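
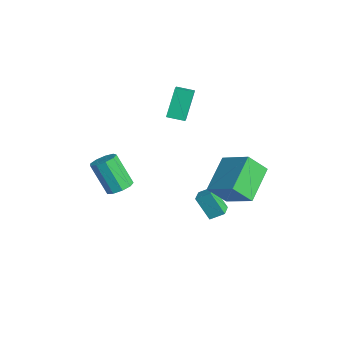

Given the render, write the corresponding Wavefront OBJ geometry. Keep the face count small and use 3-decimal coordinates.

v -1.284 0.398 2.377
v -1.985 1.212 3.908
v -2.557 1.029 1.46
v -3.257 1.842 2.991
v -0.743 1.218 2.189
v -1.443 2.031 3.72
v -2.015 1.848 1.272
v -2.716 2.662 2.803
v 1.665 1.688 -3.484
v 0.931 1.218 -2.251
v 1.991 2.379 -3.028
v 1.257 1.909 -1.794
v 2.443 1.151 -3.226
v 1.709 0.681 -1.992
v 2.769 1.842 -2.769
v 2.035 1.372 -1.536
v -0.665 -2.451 -1.861
v 0 -2.584 -1.519
v -0.969 -3.103 0.164
v -1.635 -2.969 -0.179
v -0.14 -2.089 -1.448
v -1.11 -2.607 0.235
v -0.527 -1.763 -1.57
v -1.496 -2.281 0.113
v -0.978 -1.759 -1.828
v -1.947 -2.277 -0.145
v -1.282 -2.079 -2.102
v -2.252 -2.597 -0.419
v -1.299 -2.572 -2.264
v -2.268 -3.091 -0.581
v -1.018 -3.01 -2.237
v -1.988 -3.528 -0.554
v -0.573 -3.185 -2.034
v -1.542 -3.703 -0.351
v -0.171 -3.017 -1.751
v -1.14 -3.535 -0.068
v 2.138 1.967 1.125
v 3.649 2.647 2.076
v 2.381 2.927 0.053
v 3.892 3.607 1.004
v 3.428 0.513 0.116
v 4.939 1.193 1.067
v 3.671 1.473 -0.956
v 5.182 2.153 -0.005
f 2 4 1
f 5 2 1
f 1 4 3
f 3 5 1
f 2 8 4
f 6 2 5
f 6 8 2
f 4 8 3
f 7 5 3
f 3 8 7
f 7 6 5
f 8 6 7
f 10 12 9
f 13 10 9
f 9 12 11
f 11 13 9
f 10 16 12
f 14 10 13
f 14 16 10
f 12 16 11
f 15 13 11
f 11 16 15
f 15 14 13
f 16 14 15
f 18 17 21
f 18 21 19
f 19 21 22
f 19 22 20
f 21 17 23
f 21 23 22
f 22 23 24
f 22 24 20
f 23 17 25
f 23 25 24
f 24 25 26
f 24 26 20
f 25 17 27
f 25 27 26
f 26 27 28
f 26 28 20
f 27 17 29
f 27 29 28
f 28 29 30
f 28 30 20
f 29 17 31
f 29 31 30
f 30 31 32
f 30 32 20
f 31 17 33
f 31 33 32
f 32 33 34
f 32 34 20
f 33 17 35
f 33 35 34
f 34 35 36
f 34 36 20
f 35 17 18
f 35 18 36
f 36 18 19
f 36 19 20
f 38 40 37
f 41 38 37
f 37 40 39
f 39 41 37
f 38 44 40
f 42 38 41
f 42 44 38
f 40 44 39
f 43 41 39
f 39 44 43
f 43 42 41
f 44 42 43



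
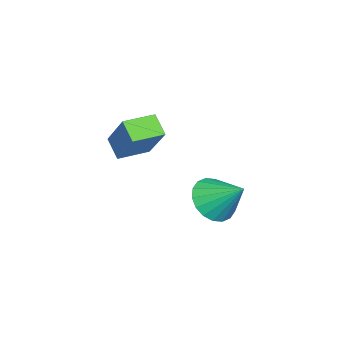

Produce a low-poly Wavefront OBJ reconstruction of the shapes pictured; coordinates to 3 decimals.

v 2.152 -0.547 -1.842
v 1.739 -1.035 -1.298
v 1.343 0.168 -1.814
v 0.93 -0.32 -1.27
v 2.93 0.28 -0.51
v 2.517 -0.208 0.034
v 2.121 0.995 -0.482
v 1.708 0.507 0.062
v 0.037 1.798 -4.366
v 0.894 1.752 -4.6
v 0.343 2.882 -3.454
v 0.746 2.013 -4.86
v 0.457 2.23 -5.021
v 0.085 2.362 -5.053
v -0.297 2.383 -4.949
v -0.612 2.287 -4.729
v -0.799 2.095 -4.438
v -0.821 1.843 -4.132
v -0.672 1.583 -3.873
v -0.384 1.366 -3.712
v -0.011 1.234 -3.68
v 0.37 1.213 -3.784
v 0.686 1.309 -4.003
v 0.873 1.501 -4.295
f 2 4 1
f 5 2 1
f 1 4 3
f 3 5 1
f 2 8 4
f 6 2 5
f 6 8 2
f 4 8 3
f 7 5 3
f 3 8 7
f 7 6 5
f 8 6 7
f 10 9 12
f 10 12 11
f 12 9 13
f 12 13 11
f 13 9 14
f 13 14 11
f 14 9 15
f 14 15 11
f 15 9 16
f 15 16 11
f 16 9 17
f 16 17 11
f 17 9 18
f 17 18 11
f 18 9 19
f 18 19 11
f 19 9 20
f 19 20 11
f 20 9 21
f 20 21 11
f 21 9 22
f 21 22 11
f 22 9 23
f 22 23 11
f 23 9 24
f 23 24 11
f 24 9 10
f 24 10 11



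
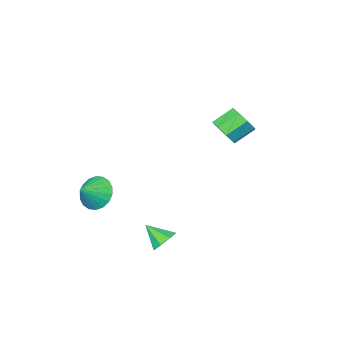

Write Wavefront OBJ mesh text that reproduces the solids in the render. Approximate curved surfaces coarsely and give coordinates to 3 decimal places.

v -1.449 1.665 2.608
v -1.037 1.872 3.174
v -1.958 2.001 3.798
v -2.371 1.795 3.232
v -1.193 2.303 2.854
v -2.114 2.432 3.478
v -1.499 2.36 2.391
v -2.42 2.49 3.015
v -1.776 2.011 2.054
v -2.697 2.14 2.678
v -1.862 1.459 2.042
v -2.783 1.588 2.666
v -1.706 1.028 2.362
v -2.627 1.157 2.986
v -1.4 0.97 2.825
v -2.321 1.1 3.449
v -1.123 1.32 3.162
v -2.044 1.449 3.786
v 2.825 -1.495 -1.374
v 3.305 -2.04 -1.888
v 3.695 -1.285 -0.786
v 3.343 -1.69 -2.071
v 3.279 -1.302 -2.115
v 3.125 -0.952 -2.012
v 2.911 -0.71 -1.783
v 2.681 -0.623 -1.472
v 2.479 -0.709 -1.143
v 2.346 -0.95 -0.859
v 2.307 -1.3 -0.677
v 2.372 -1.688 -0.633
v 2.526 -2.039 -0.735
v 2.739 -2.281 -0.964
v 2.97 -2.368 -1.275
v 3.172 -2.282 -1.604
v 2.77 4.069 -1.14
v 3.213 4.503 -0.943
v 3.21 3.311 -0.46
v 2.8 4.512 -0.666
v 2.37 4.262 -0.666
v 2.174 3.899 -0.944
v 2.327 3.636 -1.337
v 2.74 3.626 -1.615
v 3.17 3.876 -1.614
v 3.366 4.239 -1.336
f 2 1 5
f 2 5 3
f 3 5 6
f 3 6 4
f 5 1 7
f 5 7 6
f 6 7 8
f 6 8 4
f 7 1 9
f 7 9 8
f 8 9 10
f 8 10 4
f 9 1 11
f 9 11 10
f 10 11 12
f 10 12 4
f 11 1 13
f 11 13 12
f 12 13 14
f 12 14 4
f 13 1 15
f 13 15 14
f 14 15 16
f 14 16 4
f 15 1 17
f 15 17 16
f 16 17 18
f 16 18 4
f 17 1 2
f 17 2 18
f 18 2 3
f 18 3 4
f 20 19 22
f 20 22 21
f 22 19 23
f 22 23 21
f 23 19 24
f 23 24 21
f 24 19 25
f 24 25 21
f 25 19 26
f 25 26 21
f 26 19 27
f 26 27 21
f 27 19 28
f 27 28 21
f 28 19 29
f 28 29 21
f 29 19 30
f 29 30 21
f 30 19 31
f 30 31 21
f 31 19 32
f 31 32 21
f 32 19 33
f 32 33 21
f 33 19 34
f 33 34 21
f 34 19 20
f 34 20 21
f 36 35 38
f 36 38 37
f 38 35 39
f 38 39 37
f 39 35 40
f 39 40 37
f 40 35 41
f 40 41 37
f 41 35 42
f 41 42 37
f 42 35 43
f 42 43 37
f 43 35 44
f 43 44 37
f 44 35 36
f 44 36 37



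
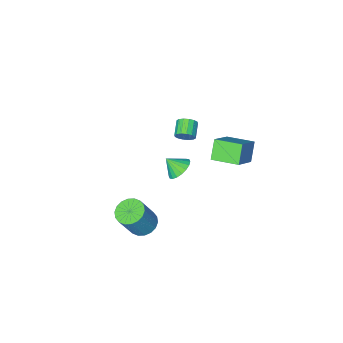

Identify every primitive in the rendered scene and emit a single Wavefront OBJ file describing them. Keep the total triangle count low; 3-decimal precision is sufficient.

v -1.563 -2.944 -2.07
v -0.95 -3.167 -2.66
v -0.997 -3.556 -1.25
v -0.808 -2.834 -2.509
v -0.816 -2.523 -2.271
v -0.973 -2.296 -1.993
v -1.246 -2.196 -1.731
v -1.581 -2.245 -1.535
v -1.914 -2.432 -1.446
v -2.176 -2.72 -1.48
v -2.318 -3.053 -1.631
v -2.31 -3.364 -1.869
v -2.153 -3.591 -2.147
v -1.88 -3.691 -2.409
v -1.545 -3.642 -2.605
v -1.212 -3.455 -2.694
v 2.807 -0.08 -2.221
v 3.466 0.439 -2.598
v 4.432 0.58 -0.716
v 3.773 0.06 -0.339
v 3.19 0.716 -2.477
v 4.155 0.857 -0.595
v 2.838 0.835 -2.305
v 3.803 0.976 -0.423
v 2.48 0.773 -2.117
v 3.445 0.914 -0.235
v 2.186 0.542 -1.949
v 3.152 0.682 -0.067
v 2.016 0.187 -1.835
v 2.981 0.328 0.047
v 2.003 -0.221 -1.798
v 2.968 -0.08 0.084
v 2.148 -0.6 -1.844
v 3.114 -0.459 0.038
v 2.425 -0.877 -1.965
v 3.39 -0.736 -0.083
v 2.777 -0.996 -2.137
v 3.742 -0.855 -0.255
v 3.135 -0.934 -2.325
v 4.1 -0.793 -0.443
v 3.428 -0.702 -2.493
v 4.394 -0.562 -0.611
v 3.599 -0.348 -2.607
v 4.564 -0.207 -0.725
v 3.612 0.06 -2.644
v 4.577 0.201 -0.762
v -1.231 -1.849 2.301
v -0.921 -1.781 2.845
v -1.559 -2.522 3.303
v -1.869 -2.591 2.759
v -1.163 -1.563 2.858
v -1.802 -2.305 3.316
v -1.424 -1.423 2.722
v -2.063 -2.164 3.18
v -1.633 -1.396 2.473
v -2.272 -2.138 2.931
v -1.734 -1.491 2.178
v -2.373 -2.233 2.636
v -1.701 -1.682 1.916
v -2.339 -2.424 2.374
v -1.541 -1.918 1.757
v -2.179 -2.659 2.215
v -1.298 -2.135 1.744
v -1.937 -2.877 2.202
v -1.037 -2.276 1.88
v -1.676 -3.017 2.338
v -0.828 -2.302 2.129
v -1.467 -3.044 2.587
v -0.727 -2.207 2.424
v -1.366 -2.949 2.882
v -0.761 -2.016 2.686
v -1.399 -2.758 3.144
v -3.545 -1.247 -0.464
v -4.183 -1.839 0.645
v -4.515 0.194 -0.253
v -5.154 -0.398 0.856
v -2.106 -0.462 0.784
v -2.745 -1.054 1.893
v -3.077 0.979 0.995
v -3.715 0.387 2.104
f 2 1 4
f 2 4 3
f 4 1 5
f 4 5 3
f 5 1 6
f 5 6 3
f 6 1 7
f 6 7 3
f 7 1 8
f 7 8 3
f 8 1 9
f 8 9 3
f 9 1 10
f 9 10 3
f 10 1 11
f 10 11 3
f 11 1 12
f 11 12 3
f 12 1 13
f 12 13 3
f 13 1 14
f 13 14 3
f 14 1 15
f 14 15 3
f 15 1 16
f 15 16 3
f 16 1 2
f 16 2 3
f 18 17 21
f 18 21 19
f 19 21 22
f 19 22 20
f 21 17 23
f 21 23 22
f 22 23 24
f 22 24 20
f 23 17 25
f 23 25 24
f 24 25 26
f 24 26 20
f 25 17 27
f 25 27 26
f 26 27 28
f 26 28 20
f 27 17 29
f 27 29 28
f 28 29 30
f 28 30 20
f 29 17 31
f 29 31 30
f 30 31 32
f 30 32 20
f 31 17 33
f 31 33 32
f 32 33 34
f 32 34 20
f 33 17 35
f 33 35 34
f 34 35 36
f 34 36 20
f 35 17 37
f 35 37 36
f 36 37 38
f 36 38 20
f 37 17 39
f 37 39 38
f 38 39 40
f 38 40 20
f 39 17 41
f 39 41 40
f 40 41 42
f 40 42 20
f 41 17 43
f 41 43 42
f 42 43 44
f 42 44 20
f 43 17 45
f 43 45 44
f 44 45 46
f 44 46 20
f 45 17 18
f 45 18 46
f 46 18 19
f 46 19 20
f 48 47 51
f 48 51 49
f 49 51 52
f 49 52 50
f 51 47 53
f 51 53 52
f 52 53 54
f 52 54 50
f 53 47 55
f 53 55 54
f 54 55 56
f 54 56 50
f 55 47 57
f 55 57 56
f 56 57 58
f 56 58 50
f 57 47 59
f 57 59 58
f 58 59 60
f 58 60 50
f 59 47 61
f 59 61 60
f 60 61 62
f 60 62 50
f 61 47 63
f 61 63 62
f 62 63 64
f 62 64 50
f 63 47 65
f 63 65 64
f 64 65 66
f 64 66 50
f 65 47 67
f 65 67 66
f 66 67 68
f 66 68 50
f 67 47 69
f 67 69 68
f 68 69 70
f 68 70 50
f 69 47 71
f 69 71 70
f 70 71 72
f 70 72 50
f 71 47 48
f 71 48 72
f 72 48 49
f 72 49 50
f 74 76 73
f 77 74 73
f 73 76 75
f 75 77 73
f 74 80 76
f 78 74 77
f 78 80 74
f 76 80 75
f 79 77 75
f 75 80 79
f 79 78 77
f 80 78 79



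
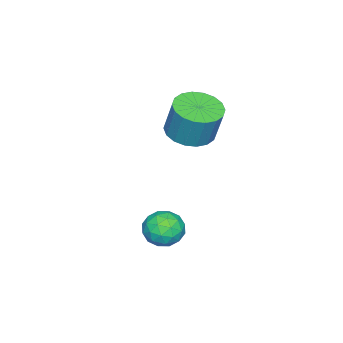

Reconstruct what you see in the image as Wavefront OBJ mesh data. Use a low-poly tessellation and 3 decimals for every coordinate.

v -1.055 0.32 0.873
v -0.016 0.609 0.655
v 0.193 1.108 2.308
v -0.845 0.82 2.527
v -0.265 1.02 0.562
v -0.056 1.52 2.216
v -0.67 1.292 0.531
v -0.461 1.792 2.184
v -1.152 1.372 0.568
v -0.943 1.872 2.221
v -1.614 1.244 0.665
v -1.405 1.744 2.318
v -1.966 0.933 0.803
v -1.757 1.432 2.457
v -2.137 0.5 0.956
v -1.928 0.999 2.609
v -2.093 0.032 1.092
v -1.884 0.531 2.745
v -1.844 -0.38 1.184
v -1.635 0.12 2.838
v -1.439 -0.652 1.216
v -1.23 -0.152 2.869
v -0.957 -0.732 1.179
v -0.748 -0.232 2.832
v -0.495 -0.604 1.082
v -0.286 -0.104 2.735
v -0.143 -0.292 0.943
v 0.066 0.207 2.597
v 0.028 0.141 0.791
v 0.237 0.64 2.444
v 3.61 2.199 -2.342
v 4.245 2.253 -1.686
v 3.175 0.887 -1.814
v 3.81 0.941 -1.158
v 3.089 1.504 -1.144
v 3.358 2.315 -1.471
v 4.062 0.825 -2.029
v 4.331 1.636 -2.356
v 4.524 1.404 -1.493
v 3.923 1.823 -0.945
v 3.497 1.317 -2.555
v 2.896 1.736 -2.007
v 3.965 2.342 -2.061
v 3.455 0.798 -1.439
v 3.031 1.129 -1.431
v 3.404 1.161 -1.046
v 3.444 2.378 -1.934
v 3.817 2.409 -1.548
v 3.138 1.969 -1.229
v 3.603 0.731 -1.952
v 3.976 0.762 -1.566
v 4.016 1.979 -2.454
v 4.389 2.011 -2.069
v 4.282 1.171 -2.271
v 4.503 1.874 -1.561
v 4.248 1.103 -1.251
v 4.396 1.035 -1.763
v 4.553 1.512 -1.955
v 4.15 2.121 -1.24
v 3.894 1.349 -0.929
v 3.47 1.68 -0.921
v 3.628 2.157 -1.113
v 4.314 1.621 -1.126
v 3.526 1.791 -2.571
v 3.27 1.019 -2.26
v 3.792 0.983 -2.387
v 3.95 1.46 -2.579
v 3.172 2.037 -2.249
v 2.917 1.266 -1.939
v 2.867 1.628 -1.545
v 3.024 2.105 -1.737
v 3.106 1.519 -2.374
f 2 1 5
f 2 5 3
f 3 5 6
f 3 6 4
f 5 1 7
f 5 7 6
f 6 7 8
f 6 8 4
f 7 1 9
f 7 9 8
f 8 9 10
f 8 10 4
f 9 1 11
f 9 11 10
f 10 11 12
f 10 12 4
f 11 1 13
f 11 13 12
f 12 13 14
f 12 14 4
f 13 1 15
f 13 15 14
f 14 15 16
f 14 16 4
f 15 1 17
f 15 17 16
f 16 17 18
f 16 18 4
f 17 1 19
f 17 19 18
f 18 19 20
f 18 20 4
f 19 1 21
f 19 21 20
f 20 21 22
f 20 22 4
f 21 1 23
f 21 23 22
f 22 23 24
f 22 24 4
f 23 1 25
f 23 25 24
f 24 25 26
f 24 26 4
f 25 1 27
f 25 27 26
f 26 27 28
f 26 28 4
f 27 1 29
f 27 29 28
f 28 29 30
f 28 30 4
f 29 1 2
f 29 2 30
f 30 2 3
f 30 3 4
f 31 68 47
f 68 42 71
f 47 71 36
f 68 71 47
f 31 47 43
f 47 36 48
f 43 48 32
f 47 48 43
f 31 43 52
f 43 32 53
f 52 53 38
f 43 53 52
f 31 52 64
f 52 38 67
f 64 67 41
f 52 67 64
f 31 64 68
f 64 41 72
f 68 72 42
f 64 72 68
f 32 48 59
f 48 36 62
f 59 62 40
f 48 62 59
f 36 71 49
f 71 42 70
f 49 70 35
f 71 70 49
f 42 72 69
f 72 41 65
f 69 65 33
f 72 65 69
f 41 67 66
f 67 38 54
f 66 54 37
f 67 54 66
f 38 53 58
f 53 32 55
f 58 55 39
f 53 55 58
f 34 60 46
f 60 40 61
f 46 61 35
f 60 61 46
f 34 46 44
f 46 35 45
f 44 45 33
f 46 45 44
f 34 44 51
f 44 33 50
f 51 50 37
f 44 50 51
f 34 51 56
f 51 37 57
f 56 57 39
f 51 57 56
f 34 56 60
f 56 39 63
f 60 63 40
f 56 63 60
f 35 61 49
f 61 40 62
f 49 62 36
f 61 62 49
f 33 45 69
f 45 35 70
f 69 70 42
f 45 70 69
f 37 50 66
f 50 33 65
f 66 65 41
f 50 65 66
f 39 57 58
f 57 37 54
f 58 54 38
f 57 54 58
f 40 63 59
f 63 39 55
f 59 55 32
f 63 55 59



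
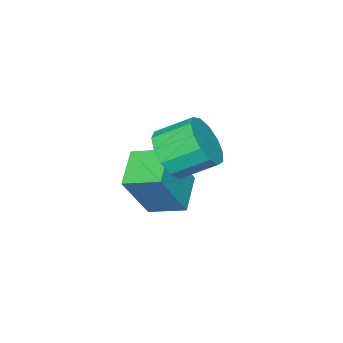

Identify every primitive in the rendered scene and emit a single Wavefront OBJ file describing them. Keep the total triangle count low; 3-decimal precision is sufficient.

v 2.783 2.463 0.268
v 3.156 2.135 1.077
v 2.511 3.089 1.762
v 2.137 3.417 0.952
v 3.499 2.5 0.89
v 2.854 3.455 1.575
v 3.615 2.854 0.506
v 2.97 3.809 1.19
v 3.466 3.084 0.046
v 2.821 4.038 0.73
v 3.1 3.116 -0.344
v 2.455 4.071 0.341
v 2.634 2.941 -0.539
v 1.989 3.896 0.145
v 2.214 2.614 -0.479
v 1.569 3.569 0.206
v 1.975 2.239 -0.181
v 1.33 3.193 0.504
v 1.993 1.935 0.259
v 1.348 2.889 0.944
v 2.261 1.798 0.702
v 1.616 2.753 1.387
v 2.694 1.873 1.007
v 2.049 2.827 1.692
v 0.892 0.518 -2.687
v 1.901 0.307 -0.926
v 0.489 1.707 -2.314
v 1.497 1.496 -0.553
v 2.063 1.104 -3.287
v 3.071 0.893 -1.526
v 1.659 2.293 -2.914
v 2.668 2.082 -1.153
f 2 1 5
f 2 5 3
f 3 5 6
f 3 6 4
f 5 1 7
f 5 7 6
f 6 7 8
f 6 8 4
f 7 1 9
f 7 9 8
f 8 9 10
f 8 10 4
f 9 1 11
f 9 11 10
f 10 11 12
f 10 12 4
f 11 1 13
f 11 13 12
f 12 13 14
f 12 14 4
f 13 1 15
f 13 15 14
f 14 15 16
f 14 16 4
f 15 1 17
f 15 17 16
f 16 17 18
f 16 18 4
f 17 1 19
f 17 19 18
f 18 19 20
f 18 20 4
f 19 1 21
f 19 21 20
f 20 21 22
f 20 22 4
f 21 1 23
f 21 23 22
f 22 23 24
f 22 24 4
f 23 1 2
f 23 2 24
f 24 2 3
f 24 3 4
f 26 28 25
f 29 26 25
f 25 28 27
f 27 29 25
f 26 32 28
f 30 26 29
f 30 32 26
f 28 32 27
f 31 29 27
f 27 32 31
f 31 30 29
f 32 30 31



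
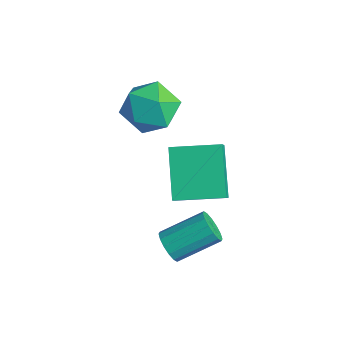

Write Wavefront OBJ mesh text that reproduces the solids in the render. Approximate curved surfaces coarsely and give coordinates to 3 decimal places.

v 0.904 -2.603 0.737
v 1.421 -3.046 1.497
v -0.439 -1.876 2.074
v 0.077 -2.32 2.834
v 1.883 -1.14 0.926
v 2.399 -1.584 1.686
v 0.539 -0.414 2.263
v 1.056 -0.857 3.023
v -1.964 -1.133 3.444
v -1.119 -1.452 2.774
v -1.781 -2.668 4.406
v -0.936 -2.987 3.736
v -0.8 -2.118 4.438
v -0.913 -1.17 3.843
v -1.987 -2.95 3.337
v -2.1 -2.002 2.742
v -1.133 -2.575 2.708
v -0.399 -2.061 3.388
v -2.501 -2.059 3.792
v -1.767 -1.545 4.472
v 1.962 -3.544 -0.312
v 2.213 -3.882 0.156
v 2.688 -2.475 0.92
v 2.438 -2.136 0.452
v 2.454 -3.846 -0.06
v 2.929 -2.439 0.704
v 2.564 -3.729 -0.344
v 3.039 -2.322 0.42
v 2.512 -3.562 -0.619
v 2.987 -2.155 0.144
v 2.313 -3.39 -0.812
v 2.788 -1.983 -0.049
v 2.02 -3.259 -0.871
v 2.495 -1.852 -0.107
v 1.712 -3.205 -0.78
v 2.187 -1.798 -0.016
v 1.471 -3.241 -0.564
v 1.946 -1.834 0.2
v 1.361 -3.358 -0.28
v 1.836 -1.951 0.484
v 1.413 -3.525 -0.004
v 1.888 -2.118 0.759
v 1.612 -3.697 0.189
v 2.087 -2.29 0.952
v 1.905 -3.828 0.247
v 2.38 -2.421 1.011
f 2 4 1
f 5 2 1
f 1 4 3
f 3 5 1
f 2 8 4
f 6 2 5
f 6 8 2
f 4 8 3
f 7 5 3
f 3 8 7
f 7 6 5
f 8 6 7
f 9 20 14
f 9 14 10
f 9 10 16
f 9 16 19
f 9 19 20
f 10 14 18
f 14 20 13
f 20 19 11
f 19 16 15
f 16 10 17
f 12 18 13
f 12 13 11
f 12 11 15
f 12 15 17
f 12 17 18
f 13 18 14
f 11 13 20
f 15 11 19
f 17 15 16
f 18 17 10
f 22 21 25
f 22 25 23
f 23 25 26
f 23 26 24
f 25 21 27
f 25 27 26
f 26 27 28
f 26 28 24
f 27 21 29
f 27 29 28
f 28 29 30
f 28 30 24
f 29 21 31
f 29 31 30
f 30 31 32
f 30 32 24
f 31 21 33
f 31 33 32
f 32 33 34
f 32 34 24
f 33 21 35
f 33 35 34
f 34 35 36
f 34 36 24
f 35 21 37
f 35 37 36
f 36 37 38
f 36 38 24
f 37 21 39
f 37 39 38
f 38 39 40
f 38 40 24
f 39 21 41
f 39 41 40
f 40 41 42
f 40 42 24
f 41 21 43
f 41 43 42
f 42 43 44
f 42 44 24
f 43 21 45
f 43 45 44
f 44 45 46
f 44 46 24
f 45 21 22
f 45 22 46
f 46 22 23
f 46 23 24



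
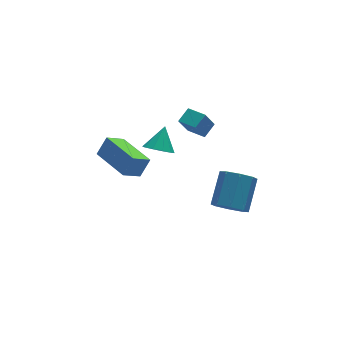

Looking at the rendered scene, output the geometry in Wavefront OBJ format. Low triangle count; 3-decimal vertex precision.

v 2.747 1.253 -0.537
v 2.223 1.15 0.459
v 2.272 2.188 -0.69
v 1.748 2.085 0.305
v 3.412 1.655 -0.145
v 2.888 1.552 0.85
v 2.937 2.59 -0.299
v 2.413 2.487 0.697
v -2.275 -1.285 0.77
v -1.716 -1.107 1.629
v -2.797 0.717 0.696
v -2.238 0.895 1.555
v -1.382 -1.075 0.145
v -0.823 -0.897 1.004
v -1.904 0.927 0.071
v -1.345 1.105 0.93
v 0.137 0.549 0.08
v 0.77 0.145 -0.035
v 0.743 1.231 1.02
v 0.784 0.52 -0.317
v 0.552 0.907 -0.447
v 0.161 1.157 -0.376
v -0.24 1.175 -0.131
v -0.496 0.954 0.195
v -0.511 0.579 0.476
v -0.278 0.192 0.607
v 0.113 -0.058 0.535
v 0.513 -0.076 0.29
v 1.609 -4.31 -0.313
v 2.335 -4.743 -0.469
v 3.218 -3.663 0.636
v 2.491 -3.23 0.793
v 2.245 -4.243 -0.887
v 3.128 -3.163 0.219
v 1.783 -3.781 -0.968
v 2.666 -2.701 0.137
v 1.218 -3.63 -0.666
v 2.101 -2.55 0.44
v 0.882 -3.877 -0.156
v 1.765 -2.797 0.949
v 0.972 -4.377 0.261
v 1.855 -3.297 1.367
v 1.434 -4.839 0.343
v 2.317 -3.759 1.448
v 1.999 -4.99 0.04
v 2.882 -3.91 1.146
f 2 4 1
f 5 2 1
f 1 4 3
f 3 5 1
f 2 8 4
f 6 2 5
f 6 8 2
f 4 8 3
f 7 5 3
f 3 8 7
f 7 6 5
f 8 6 7
f 10 12 9
f 13 10 9
f 9 12 11
f 11 13 9
f 10 16 12
f 14 10 13
f 14 16 10
f 12 16 11
f 15 13 11
f 11 16 15
f 15 14 13
f 16 14 15
f 18 17 20
f 18 20 19
f 20 17 21
f 20 21 19
f 21 17 22
f 21 22 19
f 22 17 23
f 22 23 19
f 23 17 24
f 23 24 19
f 24 17 25
f 24 25 19
f 25 17 26
f 25 26 19
f 26 17 27
f 26 27 19
f 27 17 28
f 27 28 19
f 28 17 18
f 28 18 19
f 30 29 33
f 30 33 31
f 31 33 34
f 31 34 32
f 33 29 35
f 33 35 34
f 34 35 36
f 34 36 32
f 35 29 37
f 35 37 36
f 36 37 38
f 36 38 32
f 37 29 39
f 37 39 38
f 38 39 40
f 38 40 32
f 39 29 41
f 39 41 40
f 40 41 42
f 40 42 32
f 41 29 43
f 41 43 42
f 42 43 44
f 42 44 32
f 43 29 45
f 43 45 44
f 44 45 46
f 44 46 32
f 45 29 30
f 45 30 46
f 46 30 31
f 46 31 32



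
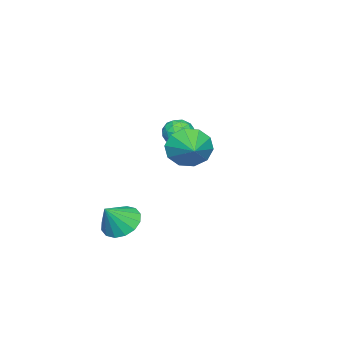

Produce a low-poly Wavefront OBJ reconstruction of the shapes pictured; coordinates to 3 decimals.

v -2.781 -0.302 -1.685
v -2.39 0.108 -1.168
v -1.89 -1.168 -1.672
v -1.499 -0.758 -1.155
v -2.16 -1.094 -0.958
v -2.71 -0.559 -0.965
v -1.57 -0.501 -1.875
v -2.12 0.034 -1.882
v -1.641 -0.015 -1.285
v -2.006 -0.382 -0.718
v -2.274 -0.678 -2.122
v -2.639 -1.045 -1.555
v -2.663 -0.021 -1.428
v -1.617 -1.039 -1.412
v -2.005 -1.237 -1.296
v -1.775 -0.996 -0.992
v -2.852 -0.413 -1.309
v -2.622 -0.172 -1.004
v -2.487 -0.879 -0.881
v -1.658 -0.888 -1.836
v -1.428 -0.647 -1.531
v -2.505 -0.064 -1.848
v -2.275 0.177 -1.544
v -1.793 -0.181 -1.959
v -1.993 0.148 -1.192
v -1.47 -0.361 -1.185
v -1.511 -0.21 -1.608
v -1.835 0.105 -1.612
v -2.208 -0.068 -0.859
v -1.685 -0.577 -0.851
v -2.073 -0.775 -0.735
v -2.397 -0.46 -0.74
v -1.768 -0.14 -0.928
v -2.595 -0.483 -1.989
v -2.072 -0.992 -1.981
v -1.883 -0.6 -2.1
v -2.207 -0.285 -2.105
v -2.81 -0.699 -1.655
v -2.287 -1.208 -1.648
v -2.445 -1.165 -1.228
v -2.769 -0.85 -1.232
v -2.512 -0.92 -1.912
v 3.297 -0.499 -4.457
v 4.045 -0.39 -5.015
v 4.143 -0.801 -3.383
v 3.963 0.051 -4.827
v 3.703 0.345 -4.54
v 3.334 0.412 -4.23
v 2.955 0.235 -3.981
v 2.667 -0.138 -3.86
v 2.549 -0.609 -3.899
v 2.631 -1.05 -4.087
v 2.892 -1.343 -4.375
v 3.261 -1.411 -4.684
v 3.64 -1.234 -4.933
v 3.927 -0.86 -5.054
v 2.101 2.016 -0.155
v 2.557 1.784 -1.026
v 3.199 2.784 0.215
v 2.223 2.304 -1.115
v 1.843 2.714 -0.838
v 1.561 2.857 -0.299
v 1.486 2.679 0.294
v 1.645 2.247 0.716
v 1.979 1.727 0.805
v 2.36 1.318 0.528
v 2.642 1.175 -0.011
v 2.717 1.353 -0.604
f 1 38 17
f 38 12 41
f 17 41 6
f 38 41 17
f 1 17 13
f 17 6 18
f 13 18 2
f 17 18 13
f 1 13 22
f 13 2 23
f 22 23 8
f 13 23 22
f 1 22 34
f 22 8 37
f 34 37 11
f 22 37 34
f 1 34 38
f 34 11 42
f 38 42 12
f 34 42 38
f 2 18 29
f 18 6 32
f 29 32 10
f 18 32 29
f 6 41 19
f 41 12 40
f 19 40 5
f 41 40 19
f 12 42 39
f 42 11 35
f 39 35 3
f 42 35 39
f 11 37 36
f 37 8 24
f 36 24 7
f 37 24 36
f 8 23 28
f 23 2 25
f 28 25 9
f 23 25 28
f 4 30 16
f 30 10 31
f 16 31 5
f 30 31 16
f 4 16 14
f 16 5 15
f 14 15 3
f 16 15 14
f 4 14 21
f 14 3 20
f 21 20 7
f 14 20 21
f 4 21 26
f 21 7 27
f 26 27 9
f 21 27 26
f 4 26 30
f 26 9 33
f 30 33 10
f 26 33 30
f 5 31 19
f 31 10 32
f 19 32 6
f 31 32 19
f 3 15 39
f 15 5 40
f 39 40 12
f 15 40 39
f 7 20 36
f 20 3 35
f 36 35 11
f 20 35 36
f 9 27 28
f 27 7 24
f 28 24 8
f 27 24 28
f 10 33 29
f 33 9 25
f 29 25 2
f 33 25 29
f 44 43 46
f 44 46 45
f 46 43 47
f 46 47 45
f 47 43 48
f 47 48 45
f 48 43 49
f 48 49 45
f 49 43 50
f 49 50 45
f 50 43 51
f 50 51 45
f 51 43 52
f 51 52 45
f 52 43 53
f 52 53 45
f 53 43 54
f 53 54 45
f 54 43 55
f 54 55 45
f 55 43 56
f 55 56 45
f 56 43 44
f 56 44 45
f 58 57 60
f 58 60 59
f 60 57 61
f 60 61 59
f 61 57 62
f 61 62 59
f 62 57 63
f 62 63 59
f 63 57 64
f 63 64 59
f 64 57 65
f 64 65 59
f 65 57 66
f 65 66 59
f 66 57 67
f 66 67 59
f 67 57 68
f 67 68 59
f 68 57 58
f 68 58 59



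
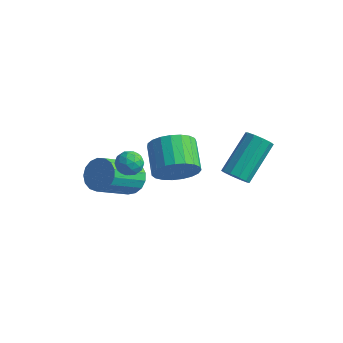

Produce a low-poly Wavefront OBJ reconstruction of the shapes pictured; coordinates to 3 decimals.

v 1.776 -1.931 0.774
v 2.188 -2.24 1.153
v 2.157 -0.598 2.525
v 1.744 -0.289 2.146
v 2.397 -2.022 0.897
v 2.366 -0.381 2.27
v 2.368 -1.769 0.594
v 2.337 -0.128 1.967
v 2.113 -1.578 0.36
v 2.082 0.063 1.732
v 1.729 -1.522 0.284
v 1.698 0.12 1.656
v 1.363 -1.622 0.395
v 1.332 0.02 1.767
v 1.154 -1.839 0.65
v 1.123 -0.198 2.023
v 1.183 -2.092 0.953
v 1.152 -0.451 2.326
v 1.438 -2.283 1.188
v 1.407 -0.642 2.56
v 1.822 -2.34 1.264
v 1.791 -0.698 2.636
v -2.544 -2.894 0.634
v -2.143 -3.028 0.138
v -2.937 -3.872 0.582
v -2.536 -4.006 0.086
v -2.295 -3.918 0.685
v -2.052 -3.313 0.717
v -3.028 -3.587 0.003
v -2.785 -2.982 0.035
v -2.442 -3.456 -0.252
v -1.989 -3.661 0.169
v -3.091 -3.239 0.551
v -2.638 -3.444 0.972
v -2.309 -2.875 0.391
v -2.771 -4.025 0.329
v -2.629 -3.973 0.681
v -2.393 -4.052 0.39
v -2.256 -3.043 0.731
v -2.02 -3.122 0.44
v -2.109 -3.645 0.761
v -3.06 -3.778 0.28
v -2.824 -3.857 -0.011
v -2.687 -2.848 0.33
v -2.451 -2.927 0.039
v -2.971 -3.255 -0.041
v -2.249 -3.206 -0.13
v -2.48 -3.78 -0.161
v -2.769 -3.534 -0.21
v -2.627 -3.179 -0.191
v -1.983 -3.326 0.118
v -2.214 -3.901 0.087
v -2.072 -3.849 0.439
v -1.929 -3.494 0.458
v -2.159 -3.578 -0.112
v -2.866 -2.999 0.633
v -3.097 -3.574 0.602
v -3.151 -3.406 0.262
v -3.008 -3.051 0.281
v -2.6 -3.12 0.881
v -2.831 -3.694 0.85
v -2.453 -3.721 0.911
v -2.311 -3.366 0.93
v -2.921 -3.322 0.832
v -1.342 -1.848 -0.618
v -0.786 -1.929 0.269
v -1.821 -0.972 1.005
v -2.378 -0.892 0.118
v -0.602 -1.582 0.078
v -1.637 -0.625 0.813
v -0.546 -1.282 -0.234
v -1.581 -0.325 0.501
v -0.628 -1.079 -0.613
v -1.663 -0.122 0.123
v -0.833 -1.01 -0.992
v -1.868 -0.053 -0.256
v -1.126 -1.086 -1.306
v -2.161 -0.129 -0.57
v -1.457 -1.293 -1.501
v -2.492 -0.336 -0.766
v -1.768 -1.597 -1.544
v -2.803 -0.64 -0.809
v -2.005 -1.944 -1.427
v -3.04 -0.987 -0.691
v -2.128 -2.274 -1.169
v -3.163 -1.317 -0.434
v -2.115 -2.531 -0.816
v -3.15 -1.574 -0.081
v -1.968 -2.67 -0.429
v -3.003 -1.713 0.306
v -1.714 -2.667 -0.075
v -2.749 -1.71 0.661
v -1.394 -2.522 0.186
v -2.43 -1.565 0.921
v -1.066 -2.261 0.307
v -2.102 -1.304 1.043
v -3.418 -2.393 -1.746
v -3.107 -1.973 -1.076
v -3.37 -3.647 0.096
v -3.682 -4.067 -0.574
v -3.507 -1.899 -1.06
v -3.77 -3.573 0.112
v -3.886 -1.938 -1.201
v -4.149 -3.612 -0.029
v -4.159 -2.082 -1.467
v -4.422 -3.755 -0.295
v -4.261 -2.297 -1.797
v -4.525 -3.97 -0.625
v -4.171 -2.533 -2.115
v -4.434 -4.207 -0.943
v -3.908 -2.738 -2.349
v -4.171 -4.412 -1.177
v -3.533 -2.864 -2.444
v -3.796 -4.538 -1.272
v -3.132 -2.882 -2.38
v -3.395 -4.556 -1.208
v -2.796 -2.788 -2.17
v -3.06 -4.461 -0.998
v -2.603 -2.603 -1.863
v -2.866 -4.277 -0.691
v -2.597 -2.371 -1.529
v -2.86 -4.044 -0.357
v -2.779 -2.143 -1.245
v -3.042 -3.817 -0.073
f 2 1 5
f 2 5 3
f 3 5 6
f 3 6 4
f 5 1 7
f 5 7 6
f 6 7 8
f 6 8 4
f 7 1 9
f 7 9 8
f 8 9 10
f 8 10 4
f 9 1 11
f 9 11 10
f 10 11 12
f 10 12 4
f 11 1 13
f 11 13 12
f 12 13 14
f 12 14 4
f 13 1 15
f 13 15 14
f 14 15 16
f 14 16 4
f 15 1 17
f 15 17 16
f 16 17 18
f 16 18 4
f 17 1 19
f 17 19 18
f 18 19 20
f 18 20 4
f 19 1 21
f 19 21 20
f 20 21 22
f 20 22 4
f 21 1 2
f 21 2 22
f 22 2 3
f 22 3 4
f 23 60 39
f 60 34 63
f 39 63 28
f 60 63 39
f 23 39 35
f 39 28 40
f 35 40 24
f 39 40 35
f 23 35 44
f 35 24 45
f 44 45 30
f 35 45 44
f 23 44 56
f 44 30 59
f 56 59 33
f 44 59 56
f 23 56 60
f 56 33 64
f 60 64 34
f 56 64 60
f 24 40 51
f 40 28 54
f 51 54 32
f 40 54 51
f 28 63 41
f 63 34 62
f 41 62 27
f 63 62 41
f 34 64 61
f 64 33 57
f 61 57 25
f 64 57 61
f 33 59 58
f 59 30 46
f 58 46 29
f 59 46 58
f 30 45 50
f 45 24 47
f 50 47 31
f 45 47 50
f 26 52 38
f 52 32 53
f 38 53 27
f 52 53 38
f 26 38 36
f 38 27 37
f 36 37 25
f 38 37 36
f 26 36 43
f 36 25 42
f 43 42 29
f 36 42 43
f 26 43 48
f 43 29 49
f 48 49 31
f 43 49 48
f 26 48 52
f 48 31 55
f 52 55 32
f 48 55 52
f 27 53 41
f 53 32 54
f 41 54 28
f 53 54 41
f 25 37 61
f 37 27 62
f 61 62 34
f 37 62 61
f 29 42 58
f 42 25 57
f 58 57 33
f 42 57 58
f 31 49 50
f 49 29 46
f 50 46 30
f 49 46 50
f 32 55 51
f 55 31 47
f 51 47 24
f 55 47 51
f 66 65 69
f 66 69 67
f 67 69 70
f 67 70 68
f 69 65 71
f 69 71 70
f 70 71 72
f 70 72 68
f 71 65 73
f 71 73 72
f 72 73 74
f 72 74 68
f 73 65 75
f 73 75 74
f 74 75 76
f 74 76 68
f 75 65 77
f 75 77 76
f 76 77 78
f 76 78 68
f 77 65 79
f 77 79 78
f 78 79 80
f 78 80 68
f 79 65 81
f 79 81 80
f 80 81 82
f 80 82 68
f 81 65 83
f 81 83 82
f 82 83 84
f 82 84 68
f 83 65 85
f 83 85 84
f 84 85 86
f 84 86 68
f 85 65 87
f 85 87 86
f 86 87 88
f 86 88 68
f 87 65 89
f 87 89 88
f 88 89 90
f 88 90 68
f 89 65 91
f 89 91 90
f 90 91 92
f 90 92 68
f 91 65 93
f 91 93 92
f 92 93 94
f 92 94 68
f 93 65 95
f 93 95 94
f 94 95 96
f 94 96 68
f 95 65 66
f 95 66 96
f 96 66 67
f 96 67 68
f 98 97 101
f 98 101 99
f 99 101 102
f 99 102 100
f 101 97 103
f 101 103 102
f 102 103 104
f 102 104 100
f 103 97 105
f 103 105 104
f 104 105 106
f 104 106 100
f 105 97 107
f 105 107 106
f 106 107 108
f 106 108 100
f 107 97 109
f 107 109 108
f 108 109 110
f 108 110 100
f 109 97 111
f 109 111 110
f 110 111 112
f 110 112 100
f 111 97 113
f 111 113 112
f 112 113 114
f 112 114 100
f 113 97 115
f 113 115 114
f 114 115 116
f 114 116 100
f 115 97 117
f 115 117 116
f 116 117 118
f 116 118 100
f 117 97 119
f 117 119 118
f 118 119 120
f 118 120 100
f 119 97 121
f 119 121 120
f 120 121 122
f 120 122 100
f 121 97 123
f 121 123 122
f 122 123 124
f 122 124 100
f 123 97 98
f 123 98 124
f 124 98 99
f 124 99 100



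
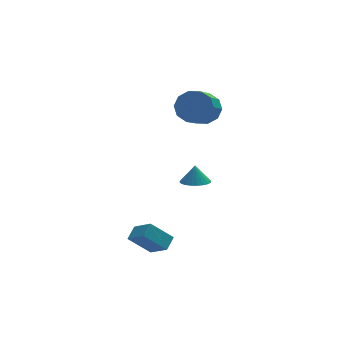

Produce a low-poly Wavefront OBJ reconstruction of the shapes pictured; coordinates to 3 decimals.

v -0.792 -2.796 -2.911
v -0.282 -2.201 -2.511
v -1.344 -1.785 -3.708
v -0.833 -1.191 -3.308
v 0.313 -3.029 -3.972
v 0.824 -2.435 -3.572
v -0.238 -2.019 -4.769
v 0.272 -1.424 -4.369
v 4.107 3.623 1.652
v 4.587 3.968 2.496
v 3.652 2.442 3.651
v 3.173 2.097 2.808
v 4.03 4.273 2.448
v 3.095 2.747 3.603
v 3.503 4.329 2.096
v 2.568 2.803 3.251
v 3.206 4.116 1.574
v 2.272 2.59 2.729
v 3.254 3.714 1.083
v 2.319 2.188 2.238
v 3.628 3.278 0.809
v 2.693 1.752 1.964
v 4.185 2.973 0.857
v 3.25 1.447 2.012
v 4.712 2.917 1.209
v 3.777 1.391 2.364
v 5.008 3.13 1.731
v 4.074 1.604 2.886
v 4.961 3.532 2.222
v 4.026 2.006 3.377
v 3.608 3.177 -3.6
v 4.042 3.853 -3.809
v 3.672 3.463 -2.54
v 3.739 3.966 -3.821
v 3.416 3.959 -3.8
v 3.122 3.833 -3.748
v 2.902 3.607 -3.674
v 2.79 3.316 -3.588
v 2.802 3.003 -3.505
v 2.937 2.717 -3.436
v 3.174 2.501 -3.392
v 3.477 2.388 -3.379
v 3.8 2.395 -3.4
v 4.094 2.521 -3.452
v 4.314 2.746 -3.526
v 4.426 3.038 -3.612
v 4.414 3.351 -3.695
v 4.279 3.637 -3.765
f 2 4 1
f 5 2 1
f 1 4 3
f 3 5 1
f 2 8 4
f 6 2 5
f 6 8 2
f 4 8 3
f 7 5 3
f 3 8 7
f 7 6 5
f 8 6 7
f 10 9 13
f 10 13 11
f 11 13 14
f 11 14 12
f 13 9 15
f 13 15 14
f 14 15 16
f 14 16 12
f 15 9 17
f 15 17 16
f 16 17 18
f 16 18 12
f 17 9 19
f 17 19 18
f 18 19 20
f 18 20 12
f 19 9 21
f 19 21 20
f 20 21 22
f 20 22 12
f 21 9 23
f 21 23 22
f 22 23 24
f 22 24 12
f 23 9 25
f 23 25 24
f 24 25 26
f 24 26 12
f 25 9 27
f 25 27 26
f 26 27 28
f 26 28 12
f 27 9 29
f 27 29 28
f 28 29 30
f 28 30 12
f 29 9 10
f 29 10 30
f 30 10 11
f 30 11 12
f 32 31 34
f 32 34 33
f 34 31 35
f 34 35 33
f 35 31 36
f 35 36 33
f 36 31 37
f 36 37 33
f 37 31 38
f 37 38 33
f 38 31 39
f 38 39 33
f 39 31 40
f 39 40 33
f 40 31 41
f 40 41 33
f 41 31 42
f 41 42 33
f 42 31 43
f 42 43 33
f 43 31 44
f 43 44 33
f 44 31 45
f 44 45 33
f 45 31 46
f 45 46 33
f 46 31 47
f 46 47 33
f 47 31 48
f 47 48 33
f 48 31 32
f 48 32 33



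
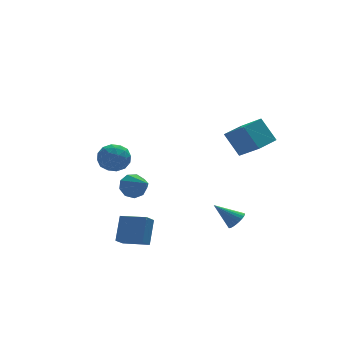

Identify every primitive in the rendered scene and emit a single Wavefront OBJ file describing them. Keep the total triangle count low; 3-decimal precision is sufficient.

v 2.017 -2.016 3.72
v 2.595 -3.189 4.641
v 3.196 -1.347 3.831
v 3.775 -2.521 4.753
v 2.545 -2.739 2.467
v 3.124 -3.913 3.389
v 3.725 -2.071 2.579
v 4.303 -3.244 3.5
v -0.655 4.191 -2.383
v -0.31 4.592 -1.756
v -0.385 2.509 -1.457
v -0.864 4.548 -1.675
v -1.319 4.337 -1.926
v -1.464 4.058 -2.39
v -1.23 3.841 -2.852
v -0.727 3.789 -3.094
v -0.19 3.924 -3.004
v 0.129 4.185 -2.623
v 0.082 4.449 -2.131
v -3.591 -1.756 -2.918
v -3.079 -0.933 -1.67
v -3.047 -1.249 -3.476
v -2.535 -0.426 -2.229
v -2.505 -2.714 -2.731
v -1.993 -1.891 -1.484
v -1.961 -2.207 -3.29
v -1.449 -1.384 -2.042
v -3.189 2.335 0.787
v -2.729 2.826 1.453
v -1.851 1.894 0.187
v -1.391 2.385 0.853
v -1.876 1.607 1.089
v -2.703 1.88 1.46
v -1.877 2.84 0.18
v -2.704 3.113 0.551
v -1.918 3.138 1.078
v -1.917 2.376 1.639
v -2.663 2.344 0.001
v -2.662 1.582 0.562
v -3.076 2.619 1.173
v -1.504 2.101 0.467
v -1.789 1.644 0.606
v -1.518 1.932 0.997
v -3.061 2.063 1.177
v -2.791 2.352 1.568
v -2.29 1.635 1.354
v -1.789 2.368 0.072
v -1.519 2.657 0.463
v -3.062 2.788 0.643
v -2.791 3.076 1.034
v -2.29 3.085 0.286
v -2.329 3.091 1.344
v -1.543 2.832 0.991
v -1.828 3.099 0.596
v -2.314 3.26 0.814
v -2.329 2.643 1.673
v -1.542 2.384 1.321
v -1.828 1.927 1.459
v -2.314 2.087 1.677
v -1.852 2.826 1.453
v -3.038 2.336 0.319
v -2.251 2.077 -0.033
v -2.266 2.633 -0.037
v -2.752 2.793 0.181
v -3.037 1.888 0.649
v -2.251 1.629 0.296
v -2.266 1.46 0.826
v -2.752 1.621 1.044
v -2.728 1.894 0.187
v 2.921 -1.605 -2.77
v 3.303 -1.749 -2.303
v 1.899 -1.015 -1.75
v 3.378 -1.526 -2.358
v 3.383 -1.314 -2.475
v 3.318 -1.147 -2.638
v 3.192 -1.05 -2.82
v 3.025 -1.037 -2.995
v 2.842 -1.111 -3.135
v 2.672 -1.26 -3.22
v 2.539 -1.462 -3.236
v 2.465 -1.685 -3.181
v 2.46 -1.897 -3.064
v 2.525 -2.064 -2.902
v 2.65 -2.161 -2.719
v 2.817 -2.174 -2.544
v 3 -2.1 -2.404
v 3.171 -1.951 -2.319
f 2 4 1
f 5 2 1
f 1 4 3
f 3 5 1
f 2 8 4
f 6 2 5
f 6 8 2
f 4 8 3
f 7 5 3
f 3 8 7
f 7 6 5
f 8 6 7
f 10 9 12
f 10 12 11
f 12 9 13
f 12 13 11
f 13 9 14
f 13 14 11
f 14 9 15
f 14 15 11
f 15 9 16
f 15 16 11
f 16 9 17
f 16 17 11
f 17 9 18
f 17 18 11
f 18 9 19
f 18 19 11
f 19 9 10
f 19 10 11
f 21 23 20
f 24 21 20
f 20 23 22
f 22 24 20
f 21 27 23
f 25 21 24
f 25 27 21
f 23 27 22
f 26 24 22
f 22 27 26
f 26 25 24
f 27 25 26
f 28 65 44
f 65 39 68
f 44 68 33
f 65 68 44
f 28 44 40
f 44 33 45
f 40 45 29
f 44 45 40
f 28 40 49
f 40 29 50
f 49 50 35
f 40 50 49
f 28 49 61
f 49 35 64
f 61 64 38
f 49 64 61
f 28 61 65
f 61 38 69
f 65 69 39
f 61 69 65
f 29 45 56
f 45 33 59
f 56 59 37
f 45 59 56
f 33 68 46
f 68 39 67
f 46 67 32
f 68 67 46
f 39 69 66
f 69 38 62
f 66 62 30
f 69 62 66
f 38 64 63
f 64 35 51
f 63 51 34
f 64 51 63
f 35 50 55
f 50 29 52
f 55 52 36
f 50 52 55
f 31 57 43
f 57 37 58
f 43 58 32
f 57 58 43
f 31 43 41
f 43 32 42
f 41 42 30
f 43 42 41
f 31 41 48
f 41 30 47
f 48 47 34
f 41 47 48
f 31 48 53
f 48 34 54
f 53 54 36
f 48 54 53
f 31 53 57
f 53 36 60
f 57 60 37
f 53 60 57
f 32 58 46
f 58 37 59
f 46 59 33
f 58 59 46
f 30 42 66
f 42 32 67
f 66 67 39
f 42 67 66
f 34 47 63
f 47 30 62
f 63 62 38
f 47 62 63
f 36 54 55
f 54 34 51
f 55 51 35
f 54 51 55
f 37 60 56
f 60 36 52
f 56 52 29
f 60 52 56
f 71 70 73
f 71 73 72
f 73 70 74
f 73 74 72
f 74 70 75
f 74 75 72
f 75 70 76
f 75 76 72
f 76 70 77
f 76 77 72
f 77 70 78
f 77 78 72
f 78 70 79
f 78 79 72
f 79 70 80
f 79 80 72
f 80 70 81
f 80 81 72
f 81 70 82
f 81 82 72
f 82 70 83
f 82 83 72
f 83 70 84
f 83 84 72
f 84 70 85
f 84 85 72
f 85 70 86
f 85 86 72
f 86 70 87
f 86 87 72
f 87 70 71
f 87 71 72



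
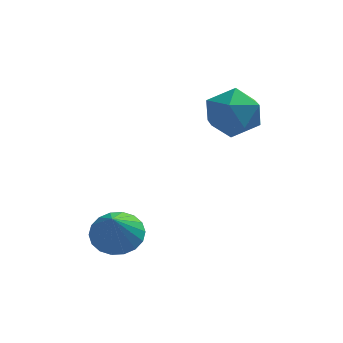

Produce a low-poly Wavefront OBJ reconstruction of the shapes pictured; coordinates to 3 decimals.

v -0.041 -1.772 -1.408
v 0.82 -1.358 -1.079
v -0.099 -2.788 0.028
v 0.506 -1.089 -0.902
v 0.084 -0.956 -0.825
v -0.363 -0.984 -0.863
v -0.746 -1.168 -1.009
v -0.99 -1.472 -1.234
v -1.045 -1.835 -1.493
v -0.902 -2.185 -1.736
v -0.588 -2.454 -1.913
v -0.165 -2.587 -1.99
v 0.282 -2.559 -1.952
v 0.665 -2.375 -1.806
v 0.908 -2.071 -1.581
v 0.964 -1.708 -1.322
v 3.432 3.25 2.885
v 4.636 3.055 2.888
v 3.124 1.345 2.472
v 4.328 1.15 2.475
v 3.75 1.408 3.517
v 3.94 2.585 3.773
v 3.82 1.815 1.587
v 4.01 2.992 1.843
v 4.876 2.168 2.086
v 4.832 1.916 3.278
v 2.928 2.484 2.082
v 2.884 2.232 3.274
f 2 1 4
f 2 4 3
f 4 1 5
f 4 5 3
f 5 1 6
f 5 6 3
f 6 1 7
f 6 7 3
f 7 1 8
f 7 8 3
f 8 1 9
f 8 9 3
f 9 1 10
f 9 10 3
f 10 1 11
f 10 11 3
f 11 1 12
f 11 12 3
f 12 1 13
f 12 13 3
f 13 1 14
f 13 14 3
f 14 1 15
f 14 15 3
f 15 1 16
f 15 16 3
f 16 1 2
f 16 2 3
f 17 28 22
f 17 22 18
f 17 18 24
f 17 24 27
f 17 27 28
f 18 22 26
f 22 28 21
f 28 27 19
f 27 24 23
f 24 18 25
f 20 26 21
f 20 21 19
f 20 19 23
f 20 23 25
f 20 25 26
f 21 26 22
f 19 21 28
f 23 19 27
f 25 23 24
f 26 25 18



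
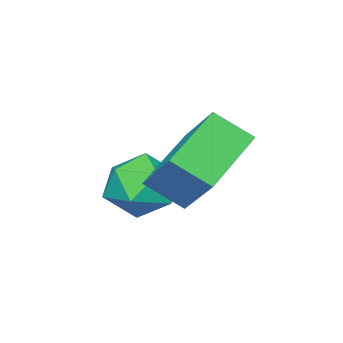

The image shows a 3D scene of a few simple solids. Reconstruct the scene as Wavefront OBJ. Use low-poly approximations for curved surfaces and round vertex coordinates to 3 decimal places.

v -1.502 2.575 0.251
v -0.942 1.661 0.272
v -2.358 2.019 -1.152
v -1.798 1.105 -1.131
v -2.518 1.31 -0.363
v -1.989 1.653 0.504
v -1.311 2.027 -1.384
v -0.782 2.37 -0.517
v -0.824 1.322 -0.739
v -1.57 0.879 -0.108
v -1.73 2.801 -0.772
v -2.476 2.358 -0.141
v -2.624 2.402 1.155
v -2.358 3.577 2.368
v -3.166 3.284 0.419
v -2.9 4.459 1.632
v -0.7 2.861 0.288
v -0.434 4.036 1.501
v -1.242 3.743 -0.448
v -0.976 4.918 0.765
f 1 12 6
f 1 6 2
f 1 2 8
f 1 8 11
f 1 11 12
f 2 6 10
f 6 12 5
f 12 11 3
f 11 8 7
f 8 2 9
f 4 10 5
f 4 5 3
f 4 3 7
f 4 7 9
f 4 9 10
f 5 10 6
f 3 5 12
f 7 3 11
f 9 7 8
f 10 9 2
f 14 16 13
f 17 14 13
f 13 16 15
f 15 17 13
f 14 20 16
f 18 14 17
f 18 20 14
f 16 20 15
f 19 17 15
f 15 20 19
f 19 18 17
f 20 18 19



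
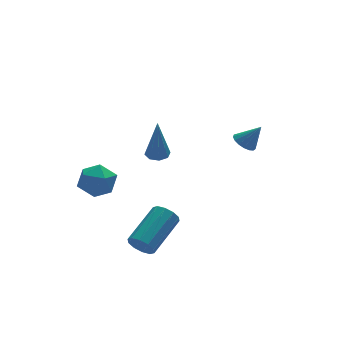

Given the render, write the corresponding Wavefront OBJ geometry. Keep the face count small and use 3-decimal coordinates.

v -3.71 4.449 -2.538
v -3.096 4.444 -1.874
v -4.124 3.096 -2.166
v -3.51 3.091 -1.502
v -4.233 3.63 -1.444
v -3.977 4.467 -1.674
v -3.243 3.073 -2.366
v -2.987 3.91 -2.596
v -2.807 3.593 -1.768
v -3.419 3.938 -1.198
v -3.801 3.602 -2.842
v -4.413 3.947 -2.272
v 1.431 0.552 1.015
v 1.801 0.298 0.697
v 2.029 0.308 1.905
v 1.886 0.547 0.707
v 1.868 0.797 0.788
v 1.749 0.991 0.921
v 1.557 1.084 1.075
v 1.336 1.055 1.216
v 1.137 0.911 1.311
v 1.005 0.684 1.337
v 0.971 0.428 1.29
v 1.042 0.199 1.18
v 1.202 0.052 1.032
v 1.414 0.019 0.88
v 1.631 0.108 0.759
v -3.685 -1.612 -2.354
v -3.351 -1.683 -2.847
v -1.941 -0.66 -2.04
v -2.275 -0.588 -1.546
v -3.551 -1.374 -2.888
v -2.142 -0.351 -2.081
v -3.803 -1.156 -2.725
v -2.393 -0.132 -1.918
v -4.01 -1.112 -2.42
v -2.6 -0.088 -1.613
v -4.092 -1.259 -2.09
v -2.682 -0.235 -1.283
v -4.019 -1.54 -1.86
v -2.609 -0.517 -1.053
v -3.818 -1.849 -1.819
v -2.409 -0.826 -1.012
v -3.567 -2.068 -1.982
v -2.157 -1.044 -1.175
v -3.36 -2.112 -2.287
v -1.95 -1.088 -1.48
v -3.278 -1.965 -2.617
v -1.868 -0.941 -1.81
v -1.852 1.491 0.562
v -1.423 1.758 0.634
v -1.968 1.149 2.518
v -1.744 1.981 0.654
v -2.127 1.916 0.619
v -2.349 1.603 0.551
v -2.28 1.224 0.489
v -1.96 1.001 0.47
v -1.577 1.066 0.504
v -1.354 1.379 0.572
f 1 12 6
f 1 6 2
f 1 2 8
f 1 8 11
f 1 11 12
f 2 6 10
f 6 12 5
f 12 11 3
f 11 8 7
f 8 2 9
f 4 10 5
f 4 5 3
f 4 3 7
f 4 7 9
f 4 9 10
f 5 10 6
f 3 5 12
f 7 3 11
f 9 7 8
f 10 9 2
f 14 13 16
f 14 16 15
f 16 13 17
f 16 17 15
f 17 13 18
f 17 18 15
f 18 13 19
f 18 19 15
f 19 13 20
f 19 20 15
f 20 13 21
f 20 21 15
f 21 13 22
f 21 22 15
f 22 13 23
f 22 23 15
f 23 13 24
f 23 24 15
f 24 13 25
f 24 25 15
f 25 13 26
f 25 26 15
f 26 13 27
f 26 27 15
f 27 13 14
f 27 14 15
f 29 28 32
f 29 32 30
f 30 32 33
f 30 33 31
f 32 28 34
f 32 34 33
f 33 34 35
f 33 35 31
f 34 28 36
f 34 36 35
f 35 36 37
f 35 37 31
f 36 28 38
f 36 38 37
f 37 38 39
f 37 39 31
f 38 28 40
f 38 40 39
f 39 40 41
f 39 41 31
f 40 28 42
f 40 42 41
f 41 42 43
f 41 43 31
f 42 28 44
f 42 44 43
f 43 44 45
f 43 45 31
f 44 28 46
f 44 46 45
f 45 46 47
f 45 47 31
f 46 28 48
f 46 48 47
f 47 48 49
f 47 49 31
f 48 28 29
f 48 29 49
f 49 29 30
f 49 30 31
f 51 50 53
f 51 53 52
f 53 50 54
f 53 54 52
f 54 50 55
f 54 55 52
f 55 50 56
f 55 56 52
f 56 50 57
f 56 57 52
f 57 50 58
f 57 58 52
f 58 50 59
f 58 59 52
f 59 50 51
f 59 51 52



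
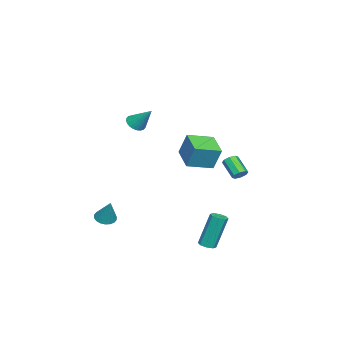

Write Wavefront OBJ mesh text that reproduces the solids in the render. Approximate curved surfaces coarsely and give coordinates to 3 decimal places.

v -5.057 0.496 -1.362
v -4.872 1.054 0.115
v -3.66 1.411 -1.883
v -3.474 1.969 -0.406
v -4.066 -0.809 -0.994
v -3.88 -0.251 0.483
v -2.668 0.106 -1.515
v -2.483 0.664 -0.038
v 1.499 -3.296 -4.362
v 1.874 -2.87 -4.679
v 2.081 -2.764 -2.958
v 1.63 -2.721 -4.634
v 1.36 -2.685 -4.536
v 1.118 -2.771 -4.403
v 0.951 -2.961 -4.262
v 0.893 -3.217 -4.141
v 0.955 -3.489 -4.064
v 1.125 -3.723 -4.045
v 1.369 -3.872 -4.09
v 1.638 -3.907 -4.188
v 1.881 -3.821 -4.321
v 2.047 -3.631 -4.462
v 2.106 -3.375 -4.583
v 2.044 -3.103 -4.66
v 3.79 3.33 -4.638
v 4.207 3.073 -4.497
v 3.848 3.633 -2.421
v 3.43 3.89 -2.562
v 4.283 3.446 -4.584
v 3.924 4.006 -2.508
v 4.07 3.751 -4.703
v 3.711 4.311 -2.627
v 3.693 3.809 -4.784
v 3.334 4.369 -2.708
v 3.372 3.587 -4.779
v 3.013 4.147 -2.703
v 3.296 3.214 -4.692
v 2.937 3.774 -2.616
v 3.509 2.909 -4.573
v 3.15 3.469 -2.497
v 3.886 2.851 -4.492
v 3.527 3.411 -2.416
v -1.023 -2.343 2.148
v -0.543 -2.117 1.773
v -0.617 -1.277 3.312
v -0.735 -1.967 1.703
v -0.971 -1.875 1.701
v -1.215 -1.854 1.766
v -1.43 -1.907 1.89
v -1.583 -2.027 2.053
v -1.65 -2.195 2.231
v -1.622 -2.386 2.396
v -1.503 -2.57 2.523
v -1.311 -2.72 2.593
v -1.074 -2.812 2.596
v -0.83 -2.833 2.53
v -0.616 -2.779 2.406
v -0.463 -2.66 2.243
v -0.395 -2.491 2.065
v -0.423 -2.301 1.9
v -2.089 3.464 -1.597
v -1.721 3.531 -1.266
v -2.362 2.743 -0.392
v -2.731 2.676 -0.723
v -1.997 3.793 -1.232
v -2.638 3.005 -0.358
v -2.327 3.863 -1.412
v -2.969 3.075 -0.538
v -2.519 3.699 -1.7
v -3.16 2.911 -0.826
v -2.458 3.397 -1.928
v -3.099 2.609 -1.054
v -2.182 3.135 -1.962
v -2.823 2.347 -1.088
v -1.851 3.065 -1.782
v -2.493 2.277 -0.908
v -1.66 3.229 -1.494
v -2.301 2.441 -0.62
f 2 4 1
f 5 2 1
f 1 4 3
f 3 5 1
f 2 8 4
f 6 2 5
f 6 8 2
f 4 8 3
f 7 5 3
f 3 8 7
f 7 6 5
f 8 6 7
f 10 9 12
f 10 12 11
f 12 9 13
f 12 13 11
f 13 9 14
f 13 14 11
f 14 9 15
f 14 15 11
f 15 9 16
f 15 16 11
f 16 9 17
f 16 17 11
f 17 9 18
f 17 18 11
f 18 9 19
f 18 19 11
f 19 9 20
f 19 20 11
f 20 9 21
f 20 21 11
f 21 9 22
f 21 22 11
f 22 9 23
f 22 23 11
f 23 9 24
f 23 24 11
f 24 9 10
f 24 10 11
f 26 25 29
f 26 29 27
f 27 29 30
f 27 30 28
f 29 25 31
f 29 31 30
f 30 31 32
f 30 32 28
f 31 25 33
f 31 33 32
f 32 33 34
f 32 34 28
f 33 25 35
f 33 35 34
f 34 35 36
f 34 36 28
f 35 25 37
f 35 37 36
f 36 37 38
f 36 38 28
f 37 25 39
f 37 39 38
f 38 39 40
f 38 40 28
f 39 25 41
f 39 41 40
f 40 41 42
f 40 42 28
f 41 25 26
f 41 26 42
f 42 26 27
f 42 27 28
f 44 43 46
f 44 46 45
f 46 43 47
f 46 47 45
f 47 43 48
f 47 48 45
f 48 43 49
f 48 49 45
f 49 43 50
f 49 50 45
f 50 43 51
f 50 51 45
f 51 43 52
f 51 52 45
f 52 43 53
f 52 53 45
f 53 43 54
f 53 54 45
f 54 43 55
f 54 55 45
f 55 43 56
f 55 56 45
f 56 43 57
f 56 57 45
f 57 43 58
f 57 58 45
f 58 43 59
f 58 59 45
f 59 43 60
f 59 60 45
f 60 43 44
f 60 44 45
f 62 61 65
f 62 65 63
f 63 65 66
f 63 66 64
f 65 61 67
f 65 67 66
f 66 67 68
f 66 68 64
f 67 61 69
f 67 69 68
f 68 69 70
f 68 70 64
f 69 61 71
f 69 71 70
f 70 71 72
f 70 72 64
f 71 61 73
f 71 73 72
f 72 73 74
f 72 74 64
f 73 61 75
f 73 75 74
f 74 75 76
f 74 76 64
f 75 61 77
f 75 77 76
f 76 77 78
f 76 78 64
f 77 61 62
f 77 62 78
f 78 62 63
f 78 63 64



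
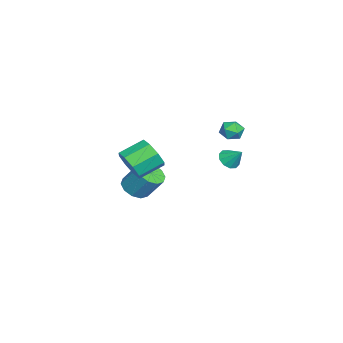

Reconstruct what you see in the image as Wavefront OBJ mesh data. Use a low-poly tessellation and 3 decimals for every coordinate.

v -2.021 3.347 0.337
v -1.395 3.471 -0.075
v -1.599 4.153 1.223
v -1.719 3.785 -0.206
v -2.159 3.931 -0.129
v -2.546 3.854 0.126
v -2.733 3.583 0.461
v -2.648 3.222 0.749
v -2.323 2.909 0.88
v -1.883 2.763 0.803
v -1.496 2.84 0.549
v -1.31 3.11 0.213
v -1.506 -2.166 -2.246
v -0.667 -2.662 -2.072
v -0.375 -1.65 -0.599
v -1.214 -1.154 -0.774
v -0.533 -2.182 -2.428
v -0.241 -1.171 -0.955
v -0.77 -1.697 -2.714
v -0.478 -0.685 -1.242
v -1.289 -1.39 -2.822
v -0.997 -0.379 -1.349
v -1.89 -1.38 -2.71
v -1.598 -0.369 -1.237
v -2.345 -1.67 -2.421
v -2.053 -0.658 -0.948
v -2.479 -2.149 -2.065
v -2.187 -1.138 -0.592
v -2.242 -2.635 -1.778
v -1.95 -1.623 -0.306
v -1.723 -2.941 -1.671
v -1.431 -1.93 -0.198
v -1.122 -2.951 -1.783
v -0.83 -1.94 -0.31
v -4.261 3.627 1.548
v -3.782 4.022 2.084
v -3.558 2.518 1.736
v -3.079 2.913 2.272
v -3.86 2.752 2.461
v -4.295 3.438 2.345
v -3.045 3.102 1.475
v -3.48 3.788 1.359
v -3.03 3.698 2.039
v -3.534 3.481 2.648
v -3.806 3.059 1.172
v -4.31 2.842 1.781
v 4.385 -1.404 2.794
v 4.933 -1.555 3.713
v 4.082 -0.306 4.424
v 3.535 -0.156 3.506
v 5.304 -1.015 3.208
v 4.453 0.234 3.92
v 5.136 -0.703 2.461
v 4.285 0.546 3.173
v 4.529 -0.802 1.909
v 3.678 0.447 2.621
v 3.838 -1.254 1.876
v 2.987 -0.005 2.587
v 3.467 -1.794 2.38
v 2.616 -0.545 3.092
v 3.635 -2.106 3.127
v 2.784 -0.857 3.839
v 4.242 -2.007 3.679
v 3.391 -0.758 4.391
f 2 1 4
f 2 4 3
f 4 1 5
f 4 5 3
f 5 1 6
f 5 6 3
f 6 1 7
f 6 7 3
f 7 1 8
f 7 8 3
f 8 1 9
f 8 9 3
f 9 1 10
f 9 10 3
f 10 1 11
f 10 11 3
f 11 1 12
f 11 12 3
f 12 1 2
f 12 2 3
f 14 13 17
f 14 17 15
f 15 17 18
f 15 18 16
f 17 13 19
f 17 19 18
f 18 19 20
f 18 20 16
f 19 13 21
f 19 21 20
f 20 21 22
f 20 22 16
f 21 13 23
f 21 23 22
f 22 23 24
f 22 24 16
f 23 13 25
f 23 25 24
f 24 25 26
f 24 26 16
f 25 13 27
f 25 27 26
f 26 27 28
f 26 28 16
f 27 13 29
f 27 29 28
f 28 29 30
f 28 30 16
f 29 13 31
f 29 31 30
f 30 31 32
f 30 32 16
f 31 13 33
f 31 33 32
f 32 33 34
f 32 34 16
f 33 13 14
f 33 14 34
f 34 14 15
f 34 15 16
f 35 46 40
f 35 40 36
f 35 36 42
f 35 42 45
f 35 45 46
f 36 40 44
f 40 46 39
f 46 45 37
f 45 42 41
f 42 36 43
f 38 44 39
f 38 39 37
f 38 37 41
f 38 41 43
f 38 43 44
f 39 44 40
f 37 39 46
f 41 37 45
f 43 41 42
f 44 43 36
f 48 47 51
f 48 51 49
f 49 51 52
f 49 52 50
f 51 47 53
f 51 53 52
f 52 53 54
f 52 54 50
f 53 47 55
f 53 55 54
f 54 55 56
f 54 56 50
f 55 47 57
f 55 57 56
f 56 57 58
f 56 58 50
f 57 47 59
f 57 59 58
f 58 59 60
f 58 60 50
f 59 47 61
f 59 61 60
f 60 61 62
f 60 62 50
f 61 47 63
f 61 63 62
f 62 63 64
f 62 64 50
f 63 47 48
f 63 48 64
f 64 48 49
f 64 49 50



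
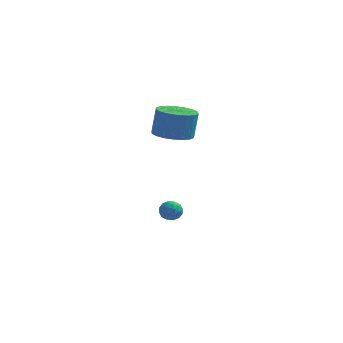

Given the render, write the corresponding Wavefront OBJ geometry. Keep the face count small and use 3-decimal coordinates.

v 2.085 0.794 2.872
v 3.134 0.88 2.753
v 3.285 1.173 4.288
v 2.235 1.086 4.408
v 2.984 1.322 2.683
v 3.135 1.614 4.218
v 2.656 1.659 2.651
v 2.806 1.952 4.186
v 2.214 1.825 2.663
v 2.365 2.117 4.198
v 1.747 1.786 2.716
v 1.898 2.079 4.251
v 1.347 1.551 2.8
v 1.498 1.844 4.335
v 1.093 1.166 2.899
v 1.243 1.459 4.434
v 1.035 0.707 2.992
v 1.186 1 4.527
v 1.185 0.266 3.062
v 1.336 0.558 4.597
v 1.514 -0.072 3.094
v 1.664 0.221 4.629
v 1.955 -0.237 3.082
v 2.106 0.055 4.617
v 2.422 -0.199 3.029
v 2.573 0.094 4.564
v 2.822 0.036 2.945
v 2.973 0.329 4.48
v 3.077 0.421 2.846
v 3.227 0.714 4.381
v 1.297 2.403 -3.092
v 1.751 2.356 -2.627
v 1.589 1.464 -3.473
v 2.043 1.417 -3.008
v 1.411 1.383 -2.851
v 1.231 1.963 -2.616
v 2.109 1.857 -3.484
v 1.929 2.437 -3.249
v 2.253 2.018 -2.869
v 1.822 1.725 -2.478
v 1.518 2.095 -3.622
v 1.087 1.802 -3.231
v 1.498 2.462 -2.826
v 1.842 1.358 -3.274
v 1.471 1.338 -3.182
v 1.737 1.31 -2.908
v 1.192 2.231 -2.82
v 1.459 2.203 -2.546
v 1.26 1.631 -2.678
v 1.881 1.617 -3.554
v 2.148 1.589 -3.28
v 1.603 2.51 -3.192
v 1.869 2.482 -2.918
v 2.08 2.189 -3.422
v 2.06 2.236 -2.695
v 2.232 1.684 -2.919
v 2.271 1.942 -3.199
v 2.165 2.284 -3.06
v 1.807 2.063 -2.465
v 1.979 1.511 -2.689
v 1.607 1.491 -2.597
v 1.501 1.833 -2.459
v 2.102 1.865 -2.607
v 1.361 2.309 -3.411
v 1.533 1.757 -3.635
v 1.839 1.987 -3.641
v 1.733 2.329 -3.503
v 1.108 2.136 -3.181
v 1.28 1.584 -3.405
v 1.175 1.536 -3.04
v 1.069 1.878 -2.901
v 1.238 1.955 -3.493
f 2 1 5
f 2 5 3
f 3 5 6
f 3 6 4
f 5 1 7
f 5 7 6
f 6 7 8
f 6 8 4
f 7 1 9
f 7 9 8
f 8 9 10
f 8 10 4
f 9 1 11
f 9 11 10
f 10 11 12
f 10 12 4
f 11 1 13
f 11 13 12
f 12 13 14
f 12 14 4
f 13 1 15
f 13 15 14
f 14 15 16
f 14 16 4
f 15 1 17
f 15 17 16
f 16 17 18
f 16 18 4
f 17 1 19
f 17 19 18
f 18 19 20
f 18 20 4
f 19 1 21
f 19 21 20
f 20 21 22
f 20 22 4
f 21 1 23
f 21 23 22
f 22 23 24
f 22 24 4
f 23 1 25
f 23 25 24
f 24 25 26
f 24 26 4
f 25 1 27
f 25 27 26
f 26 27 28
f 26 28 4
f 27 1 29
f 27 29 28
f 28 29 30
f 28 30 4
f 29 1 2
f 29 2 30
f 30 2 3
f 30 3 4
f 31 68 47
f 68 42 71
f 47 71 36
f 68 71 47
f 31 47 43
f 47 36 48
f 43 48 32
f 47 48 43
f 31 43 52
f 43 32 53
f 52 53 38
f 43 53 52
f 31 52 64
f 52 38 67
f 64 67 41
f 52 67 64
f 31 64 68
f 64 41 72
f 68 72 42
f 64 72 68
f 32 48 59
f 48 36 62
f 59 62 40
f 48 62 59
f 36 71 49
f 71 42 70
f 49 70 35
f 71 70 49
f 42 72 69
f 72 41 65
f 69 65 33
f 72 65 69
f 41 67 66
f 67 38 54
f 66 54 37
f 67 54 66
f 38 53 58
f 53 32 55
f 58 55 39
f 53 55 58
f 34 60 46
f 60 40 61
f 46 61 35
f 60 61 46
f 34 46 44
f 46 35 45
f 44 45 33
f 46 45 44
f 34 44 51
f 44 33 50
f 51 50 37
f 44 50 51
f 34 51 56
f 51 37 57
f 56 57 39
f 51 57 56
f 34 56 60
f 56 39 63
f 60 63 40
f 56 63 60
f 35 61 49
f 61 40 62
f 49 62 36
f 61 62 49
f 33 45 69
f 45 35 70
f 69 70 42
f 45 70 69
f 37 50 66
f 50 33 65
f 66 65 41
f 50 65 66
f 39 57 58
f 57 37 54
f 58 54 38
f 57 54 58
f 40 63 59
f 63 39 55
f 59 55 32
f 63 55 59



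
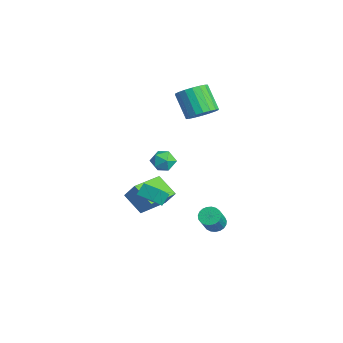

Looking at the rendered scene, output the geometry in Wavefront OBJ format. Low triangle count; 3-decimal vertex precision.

v 2.255 -0.594 2.497
v 2.667 -0.396 3.165
v 1.933 -1.744 3.035
v 2.345 -1.546 3.703
v 1.66 -1.156 3.52
v 1.859 -0.445 3.187
v 2.741 -1.695 3.013
v 2.94 -0.984 2.68
v 2.967 -1.076 3.484
v 2.299 -0.743 3.797
v 2.301 -1.397 2.403
v 1.633 -1.064 2.716
v 2.551 -2.721 0.832
v 2.236 -2.186 1.441
v 2.147 -2.033 0.018
v 1.832 -1.498 0.627
v 3.568 -2.122 0.833
v 3.253 -1.587 1.442
v 3.164 -1.434 0.019
v 2.849 -0.899 0.628
v -1.225 0.227 -2.96
v -2.432 -0.375 -2.063
v -0.681 0.686 -1.92
v -1.888 0.083 -1.023
v -0.112 -1.643 -2.717
v -1.319 -2.246 -1.82
v 0.432 -1.185 -1.677
v -0.775 -1.787 -0.78
v -2.976 3.14 3.058
v -2.185 2.908 3.692
v -3.432 2.649 5.155
v -4.224 2.88 4.522
v -2.224 3.366 3.74
v -3.471 3.107 5.203
v -2.412 3.78 3.653
v -3.659 3.521 5.116
v -2.712 4.067 3.448
v -3.959 3.808 4.911
v -3.065 4.17 3.166
v -4.312 3.911 4.629
v -3.399 4.069 2.863
v -4.646 3.81 4.326
v -3.65 3.784 2.598
v -4.897 3.525 4.061
v -3.768 3.371 2.425
v -5.015 3.112 3.888
v -3.729 2.913 2.377
v -4.976 2.654 3.84
v -3.541 2.499 2.464
v -4.788 2.24 3.927
v -3.241 2.212 2.669
v -4.488 1.953 4.132
v -2.888 2.109 2.951
v -4.135 1.85 4.414
v -2.554 2.21 3.254
v -3.801 1.951 4.717
v -2.303 2.495 3.519
v -3.55 2.236 4.982
v 0.597 2.676 -4.061
v 1.17 3.016 -4.241
v 1.936 2.383 -2.999
v 1.363 2.044 -2.819
v 1.042 3.204 -4.066
v 1.807 2.571 -2.824
v 0.837 3.301 -3.891
v 1.602 2.668 -2.649
v 0.59 3.289 -3.744
v 1.355 2.657 -2.502
v 0.345 3.172 -3.653
v 1.11 2.54 -2.411
v 0.143 2.969 -3.632
v 0.908 2.337 -2.39
v 0.02 2.716 -3.685
v 0.785 2.083 -2.443
v -0.003 2.455 -3.804
v 0.762 1.823 -2.561
v 0.077 2.233 -3.966
v 0.842 1.601 -2.724
v 0.248 2.087 -4.145
v 1.013 1.455 -2.903
v 0.479 2.044 -4.31
v 1.244 1.411 -3.068
v 0.73 2.109 -4.431
v 1.495 1.477 -3.189
v 0.959 2.273 -4.489
v 1.724 1.641 -3.247
v 1.125 2.506 -4.472
v 1.89 1.874 -3.23
v 1.2 2.769 -4.385
v 1.965 2.137 -3.143
f 1 12 6
f 1 6 2
f 1 2 8
f 1 8 11
f 1 11 12
f 2 6 10
f 6 12 5
f 12 11 3
f 11 8 7
f 8 2 9
f 4 10 5
f 4 5 3
f 4 3 7
f 4 7 9
f 4 9 10
f 5 10 6
f 3 5 12
f 7 3 11
f 9 7 8
f 10 9 2
f 14 16 13
f 17 14 13
f 13 16 15
f 15 17 13
f 14 20 16
f 18 14 17
f 18 20 14
f 16 20 15
f 19 17 15
f 15 20 19
f 19 18 17
f 20 18 19
f 22 24 21
f 25 22 21
f 21 24 23
f 23 25 21
f 22 28 24
f 26 22 25
f 26 28 22
f 24 28 23
f 27 25 23
f 23 28 27
f 27 26 25
f 28 26 27
f 30 29 33
f 30 33 31
f 31 33 34
f 31 34 32
f 33 29 35
f 33 35 34
f 34 35 36
f 34 36 32
f 35 29 37
f 35 37 36
f 36 37 38
f 36 38 32
f 37 29 39
f 37 39 38
f 38 39 40
f 38 40 32
f 39 29 41
f 39 41 40
f 40 41 42
f 40 42 32
f 41 29 43
f 41 43 42
f 42 43 44
f 42 44 32
f 43 29 45
f 43 45 44
f 44 45 46
f 44 46 32
f 45 29 47
f 45 47 46
f 46 47 48
f 46 48 32
f 47 29 49
f 47 49 48
f 48 49 50
f 48 50 32
f 49 29 51
f 49 51 50
f 50 51 52
f 50 52 32
f 51 29 53
f 51 53 52
f 52 53 54
f 52 54 32
f 53 29 55
f 53 55 54
f 54 55 56
f 54 56 32
f 55 29 57
f 55 57 56
f 56 57 58
f 56 58 32
f 57 29 30
f 57 30 58
f 58 30 31
f 58 31 32
f 60 59 63
f 60 63 61
f 61 63 64
f 61 64 62
f 63 59 65
f 63 65 64
f 64 65 66
f 64 66 62
f 65 59 67
f 65 67 66
f 66 67 68
f 66 68 62
f 67 59 69
f 67 69 68
f 68 69 70
f 68 70 62
f 69 59 71
f 69 71 70
f 70 71 72
f 70 72 62
f 71 59 73
f 71 73 72
f 72 73 74
f 72 74 62
f 73 59 75
f 73 75 74
f 74 75 76
f 74 76 62
f 75 59 77
f 75 77 76
f 76 77 78
f 76 78 62
f 77 59 79
f 77 79 78
f 78 79 80
f 78 80 62
f 79 59 81
f 79 81 80
f 80 81 82
f 80 82 62
f 81 59 83
f 81 83 82
f 82 83 84
f 82 84 62
f 83 59 85
f 83 85 84
f 84 85 86
f 84 86 62
f 85 59 87
f 85 87 86
f 86 87 88
f 86 88 62
f 87 59 89
f 87 89 88
f 88 89 90
f 88 90 62
f 89 59 60
f 89 60 90
f 90 60 61
f 90 61 62



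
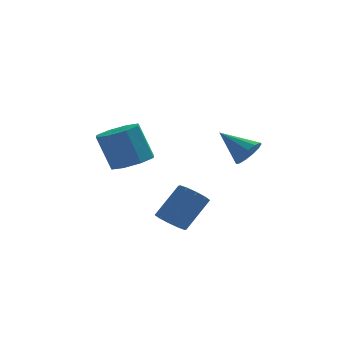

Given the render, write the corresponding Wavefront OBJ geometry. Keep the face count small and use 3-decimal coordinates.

v -2.03 1.019 -1.919
v -1.088 0.633 -1.504
v -1.767 0.995 0.374
v -2.71 1.381 -0.041
v -1.059 1.461 -1.653
v -1.738 1.823 0.225
v -1.599 2.03 -1.958
v -2.278 2.392 -0.079
v -2.392 2.007 -2.24
v -3.071 2.369 -0.362
v -2.973 1.405 -2.334
v -3.652 1.767 -0.456
v -3.002 0.577 -2.185
v -3.681 0.939 -0.307
v -2.462 0.008 -1.881
v -3.141 0.37 -0.002
v -1.669 0.031 -1.598
v -2.348 0.393 0.28
v 2.757 -4.346 0.533
v 3.23 -4.391 1.164
v 1.563 -3.534 1.487
v 3.328 -4.008 0.961
v 3.245 -3.732 0.622
v 3.007 -3.651 0.254
v 2.689 -3.791 -0.024
v 2.393 -4.107 -0.126
v 2.212 -4.499 -0.018
v 2.204 -4.843 0.265
v 2.371 -5.029 0.633
v 2.661 -4.998 0.969
v 2.981 -4.761 1.168
v -0.553 -3.893 -3.674
v 0.068 -3.801 -4.187
v 1.133 -3.034 -2.758
v 0.513 -3.127 -2.246
v -0.21 -3.384 -4.203
v 0.856 -2.618 -2.775
v -0.618 -3.163 -4.017
v 0.447 -2.396 -2.589
v -1.002 -3.22 -3.701
v 0.064 -2.453 -2.272
v -1.214 -3.534 -3.374
v -0.148 -2.768 -1.945
v -1.173 -3.986 -3.162
v -0.108 -3.219 -1.733
v -0.896 -4.402 -3.145
v 0.17 -3.636 -1.717
v -0.487 -4.624 -3.331
v 0.578 -3.857 -1.903
v -0.104 -4.567 -3.648
v 0.962 -3.8 -2.219
v 0.108 -4.252 -3.975
v 1.174 -3.486 -2.546
f 2 1 5
f 2 5 3
f 3 5 6
f 3 6 4
f 5 1 7
f 5 7 6
f 6 7 8
f 6 8 4
f 7 1 9
f 7 9 8
f 8 9 10
f 8 10 4
f 9 1 11
f 9 11 10
f 10 11 12
f 10 12 4
f 11 1 13
f 11 13 12
f 12 13 14
f 12 14 4
f 13 1 15
f 13 15 14
f 14 15 16
f 14 16 4
f 15 1 17
f 15 17 16
f 16 17 18
f 16 18 4
f 17 1 2
f 17 2 18
f 18 2 3
f 18 3 4
f 20 19 22
f 20 22 21
f 22 19 23
f 22 23 21
f 23 19 24
f 23 24 21
f 24 19 25
f 24 25 21
f 25 19 26
f 25 26 21
f 26 19 27
f 26 27 21
f 27 19 28
f 27 28 21
f 28 19 29
f 28 29 21
f 29 19 30
f 29 30 21
f 30 19 31
f 30 31 21
f 31 19 20
f 31 20 21
f 33 32 36
f 33 36 34
f 34 36 37
f 34 37 35
f 36 32 38
f 36 38 37
f 37 38 39
f 37 39 35
f 38 32 40
f 38 40 39
f 39 40 41
f 39 41 35
f 40 32 42
f 40 42 41
f 41 42 43
f 41 43 35
f 42 32 44
f 42 44 43
f 43 44 45
f 43 45 35
f 44 32 46
f 44 46 45
f 45 46 47
f 45 47 35
f 46 32 48
f 46 48 47
f 47 48 49
f 47 49 35
f 48 32 50
f 48 50 49
f 49 50 51
f 49 51 35
f 50 32 52
f 50 52 51
f 51 52 53
f 51 53 35
f 52 32 33
f 52 33 53
f 53 33 34
f 53 34 35



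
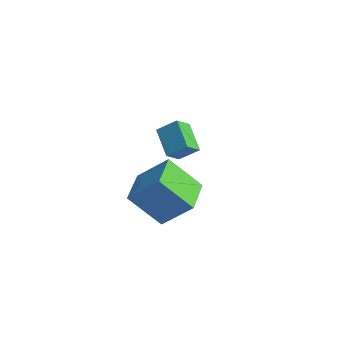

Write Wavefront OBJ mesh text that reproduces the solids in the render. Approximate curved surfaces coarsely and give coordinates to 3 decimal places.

v 0.399 0.841 -2.737
v 1.458 1.796 -1.482
v -1.156 2.155 -2.424
v -0.097 3.11 -1.169
v 1.137 2.09 -4.311
v 2.196 3.045 -3.056
v -0.418 3.404 -3.998
v 0.641 4.359 -2.743
v 2.345 1.206 2.081
v 2.938 1.834 2.713
v 2.085 1.935 1.601
v 2.678 2.562 2.234
v 3.542 1.018 1.146
v 4.135 1.645 1.779
v 3.282 1.746 0.667
v 3.875 2.374 1.299
f 2 4 1
f 5 2 1
f 1 4 3
f 3 5 1
f 2 8 4
f 6 2 5
f 6 8 2
f 4 8 3
f 7 5 3
f 3 8 7
f 7 6 5
f 8 6 7
f 10 12 9
f 13 10 9
f 9 12 11
f 11 13 9
f 10 16 12
f 14 10 13
f 14 16 10
f 12 16 11
f 15 13 11
f 11 16 15
f 15 14 13
f 16 14 15



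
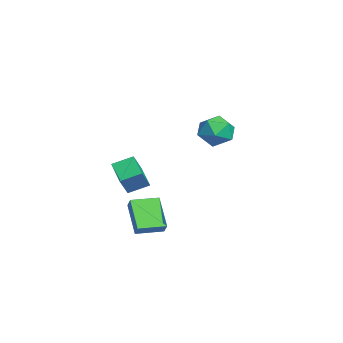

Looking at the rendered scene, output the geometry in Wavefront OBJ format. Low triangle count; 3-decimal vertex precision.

v -4.827 -3.41 -3.77
v -4.875 -2.116 -3.213
v -3.169 -3.027 -4.52
v -3.217 -1.732 -3.963
v -4.163 -3.908 -2.557
v -4.211 -2.613 -2
v -2.505 -3.524 -3.307
v -2.553 -2.23 -2.75
v 3.888 -3.071 -4.735
v 2.338 -3.365 -3.216
v 3.582 -1.47 -4.738
v 2.033 -1.764 -3.218
v 4.487 -2.956 -4.102
v 2.938 -3.25 -2.582
v 4.182 -1.355 -4.104
v 2.632 -1.649 -2.585
v -1.486 2.929 1.112
v -0.438 2.678 0.541
v -1.782 1.002 1.419
v -0.734 0.751 0.848
v -0.718 1.307 1.933
v -0.535 2.498 1.743
v -1.685 1.182 0.217
v -1.502 2.373 0.027
v -0.561 1.598 -0.013
v 0.036 1.675 1.048
v -2.256 2.005 0.912
v -1.659 2.082 1.973
f 2 4 1
f 5 2 1
f 1 4 3
f 3 5 1
f 2 8 4
f 6 2 5
f 6 8 2
f 4 8 3
f 7 5 3
f 3 8 7
f 7 6 5
f 8 6 7
f 10 12 9
f 13 10 9
f 9 12 11
f 11 13 9
f 10 16 12
f 14 10 13
f 14 16 10
f 12 16 11
f 15 13 11
f 11 16 15
f 15 14 13
f 16 14 15
f 17 28 22
f 17 22 18
f 17 18 24
f 17 24 27
f 17 27 28
f 18 22 26
f 22 28 21
f 28 27 19
f 27 24 23
f 24 18 25
f 20 26 21
f 20 21 19
f 20 19 23
f 20 23 25
f 20 25 26
f 21 26 22
f 19 21 28
f 23 19 27
f 25 23 24
f 26 25 18

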